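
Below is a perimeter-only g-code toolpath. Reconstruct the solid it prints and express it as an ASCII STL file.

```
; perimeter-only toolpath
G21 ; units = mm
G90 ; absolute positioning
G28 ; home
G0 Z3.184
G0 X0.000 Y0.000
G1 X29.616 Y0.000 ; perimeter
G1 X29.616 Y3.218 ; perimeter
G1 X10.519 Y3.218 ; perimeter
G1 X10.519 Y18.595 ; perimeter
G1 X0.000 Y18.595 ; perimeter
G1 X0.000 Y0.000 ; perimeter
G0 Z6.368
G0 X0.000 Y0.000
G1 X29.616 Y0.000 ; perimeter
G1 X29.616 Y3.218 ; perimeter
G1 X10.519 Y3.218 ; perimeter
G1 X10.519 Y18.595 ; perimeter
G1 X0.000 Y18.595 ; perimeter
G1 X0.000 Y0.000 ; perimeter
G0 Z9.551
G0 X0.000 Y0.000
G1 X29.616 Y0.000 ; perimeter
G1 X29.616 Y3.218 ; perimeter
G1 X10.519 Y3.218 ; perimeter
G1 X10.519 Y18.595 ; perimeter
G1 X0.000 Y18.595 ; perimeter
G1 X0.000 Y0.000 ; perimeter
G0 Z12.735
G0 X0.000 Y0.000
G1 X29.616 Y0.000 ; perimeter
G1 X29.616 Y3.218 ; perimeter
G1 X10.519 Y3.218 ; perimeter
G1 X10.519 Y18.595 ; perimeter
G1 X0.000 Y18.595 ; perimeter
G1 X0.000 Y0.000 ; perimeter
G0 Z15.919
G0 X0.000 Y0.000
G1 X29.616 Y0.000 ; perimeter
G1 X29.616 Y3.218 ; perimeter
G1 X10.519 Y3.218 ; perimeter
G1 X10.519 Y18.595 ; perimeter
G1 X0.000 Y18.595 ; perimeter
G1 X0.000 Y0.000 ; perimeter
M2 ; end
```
solid part
  facet normal 0.0000 0.0000 -1.0000
    outer loop
      vertex 29.616 3.218 0.000
      vertex 29.616 0.000 0.000
      vertex 0.000 0.000 0.000
    endloop
  endfacet
  facet normal 0.0000 0.0000 -1.0000
    outer loop
      vertex 10.519 3.218 0.000
      vertex 29.616 3.218 0.000
      vertex 0.000 0.000 0.000
    endloop
  endfacet
  facet normal 0.0000 0.0000 -1.0000
    outer loop
      vertex 10.519 18.595 0.000
      vertex 10.519 3.218 0.000
      vertex 0.000 0.000 0.000
    endloop
  endfacet
  facet normal 0.0000 0.0000 -1.0000
    outer loop
      vertex 0.000 18.595 0.000
      vertex 10.519 18.595 0.000
      vertex 0.000 0.000 0.000
    endloop
  endfacet
  facet normal 0.0000 0.0000 1.0000
    outer loop
      vertex 0.000 0.000 15.919
      vertex 29.616 0.000 15.919
      vertex 29.616 3.218 15.919
    endloop
  endfacet
  facet normal 0.0000 0.0000 1.0000
    outer loop
      vertex 0.000 0.000 15.919
      vertex 29.616 3.218 15.919
      vertex 10.519 3.218 15.919
    endloop
  endfacet
  facet normal 0.0000 0.0000 1.0000
    outer loop
      vertex 0.000 0.000 15.919
      vertex 10.519 3.218 15.919
      vertex 10.519 18.595 15.919
    endloop
  endfacet
  facet normal 0.0000 0.0000 1.0000
    outer loop
      vertex 0.000 0.000 15.919
      vertex 10.519 18.595 15.919
      vertex 0.000 18.595 15.919
    endloop
  endfacet
  facet normal 0.0000 -1.0000 0.0000
    outer loop
      vertex 0.000 0.000 0.000
      vertex 29.616 0.000 0.000
      vertex 29.616 0.000 15.919
    endloop
  endfacet
  facet normal 0.0000 -1.0000 0.0000
    outer loop
      vertex 0.000 0.000 0.000
      vertex 29.616 0.000 15.919
      vertex 0.000 0.000 15.919
    endloop
  endfacet
  facet normal 1.0000 0.0000 0.0000
    outer loop
      vertex 29.616 0.000 0.000
      vertex 29.616 3.218 0.000
      vertex 29.616 3.218 15.919
    endloop
  endfacet
  facet normal 1.0000 0.0000 0.0000
    outer loop
      vertex 29.616 0.000 0.000
      vertex 29.616 3.218 15.919
      vertex 29.616 0.000 15.919
    endloop
  endfacet
  facet normal 0.0000 1.0000 0.0000
    outer loop
      vertex 29.616 3.218 0.000
      vertex 10.519 3.218 0.000
      vertex 10.519 3.218 15.919
    endloop
  endfacet
  facet normal 0.0000 1.0000 0.0000
    outer loop
      vertex 29.616 3.218 0.000
      vertex 10.519 3.218 15.919
      vertex 29.616 3.218 15.919
    endloop
  endfacet
  facet normal 1.0000 0.0000 0.0000
    outer loop
      vertex 10.519 3.218 0.000
      vertex 10.519 18.595 0.000
      vertex 10.519 18.595 15.919
    endloop
  endfacet
  facet normal 1.0000 0.0000 0.0000
    outer loop
      vertex 10.519 3.218 0.000
      vertex 10.519 18.595 15.919
      vertex 10.519 3.218 15.919
    endloop
  endfacet
  facet normal 0.0000 1.0000 0.0000
    outer loop
      vertex 10.519 18.595 0.000
      vertex 0.000 18.595 0.000
      vertex 0.000 18.595 15.919
    endloop
  endfacet
  facet normal 0.0000 1.0000 0.0000
    outer loop
      vertex 10.519 18.595 0.000
      vertex 0.000 18.595 15.919
      vertex 10.519 18.595 15.919
    endloop
  endfacet
  facet normal -1.0000 0.0000 0.0000
    outer loop
      vertex 0.000 18.595 0.000
      vertex 0.000 0.000 0.000
      vertex 0.000 0.000 15.919
    endloop
  endfacet
  facet normal -1.0000 0.0000 0.0000
    outer loop
      vertex 0.000 18.595 0.000
      vertex 0.000 0.000 15.919
      vertex 0.000 18.595 15.919
    endloop
  endfacet
endsolid part

The G0 Z moves step by Δz≈3.184 mm. Every layer's G1 loop is the same polygon, so the solid is a straight extrusion of it from z=0 to z≈15.9. Closing with flat bottom and top caps and triangulating gives 20 facets — an L-shaped prism: outer 29.6 × 18.6 mm, arm thicknesses ≈ 3.22 mm (horizontal) and 10.5 mm (vertical), extruded 15.9 mm in z.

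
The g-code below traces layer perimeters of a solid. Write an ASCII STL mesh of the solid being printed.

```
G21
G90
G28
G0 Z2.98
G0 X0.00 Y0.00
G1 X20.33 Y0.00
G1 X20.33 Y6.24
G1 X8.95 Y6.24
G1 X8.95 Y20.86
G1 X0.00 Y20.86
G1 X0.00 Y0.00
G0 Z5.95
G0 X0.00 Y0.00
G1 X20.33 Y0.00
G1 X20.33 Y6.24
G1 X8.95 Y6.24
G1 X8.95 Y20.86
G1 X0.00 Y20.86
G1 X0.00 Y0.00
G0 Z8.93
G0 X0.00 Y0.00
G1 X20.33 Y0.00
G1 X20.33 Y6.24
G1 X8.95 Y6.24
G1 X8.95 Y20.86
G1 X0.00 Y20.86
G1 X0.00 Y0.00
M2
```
solid part
  facet normal 0.0000 0.0000 -1.0000
    outer loop
      vertex 20.33 6.24 0.00
      vertex 20.33 0.00 0.00
      vertex 0.00 0.00 0.00
    endloop
  endfacet
  facet normal 0.0000 0.0000 -1.0000
    outer loop
      vertex 8.95 6.24 0.00
      vertex 20.33 6.24 0.00
      vertex 0.00 0.00 0.00
    endloop
  endfacet
  facet normal 0.0000 0.0000 -1.0000
    outer loop
      vertex 8.95 20.86 0.00
      vertex 8.95 6.24 0.00
      vertex 0.00 0.00 0.00
    endloop
  endfacet
  facet normal 0.0000 0.0000 -1.0000
    outer loop
      vertex 0.00 20.86 0.00
      vertex 8.95 20.86 0.00
      vertex 0.00 0.00 0.00
    endloop
  endfacet
  facet normal 0.0000 0.0000 1.0000
    outer loop
      vertex 0.00 0.00 8.93
      vertex 20.33 0.00 8.93
      vertex 20.33 6.24 8.93
    endloop
  endfacet
  facet normal 0.0000 0.0000 1.0000
    outer loop
      vertex 0.00 0.00 8.93
      vertex 20.33 6.24 8.93
      vertex 8.95 6.24 8.93
    endloop
  endfacet
  facet normal 0.0000 0.0000 1.0000
    outer loop
      vertex 0.00 0.00 8.93
      vertex 8.95 6.24 8.93
      vertex 8.95 20.86 8.93
    endloop
  endfacet
  facet normal 0.0000 0.0000 1.0000
    outer loop
      vertex 0.00 0.00 8.93
      vertex 8.95 20.86 8.93
      vertex 0.00 20.86 8.93
    endloop
  endfacet
  facet normal 0.0000 -1.0000 0.0000
    outer loop
      vertex 0.00 0.00 0.00
      vertex 20.33 0.00 0.00
      vertex 20.33 0.00 8.93
    endloop
  endfacet
  facet normal 0.0000 -1.0000 0.0000
    outer loop
      vertex 0.00 0.00 0.00
      vertex 20.33 0.00 8.93
      vertex 0.00 0.00 8.93
    endloop
  endfacet
  facet normal 1.0000 0.0000 0.0000
    outer loop
      vertex 20.33 0.00 0.00
      vertex 20.33 6.24 0.00
      vertex 20.33 6.24 8.93
    endloop
  endfacet
  facet normal 1.0000 0.0000 0.0000
    outer loop
      vertex 20.33 0.00 0.00
      vertex 20.33 6.24 8.93
      vertex 20.33 0.00 8.93
    endloop
  endfacet
  facet normal 0.0000 1.0000 0.0000
    outer loop
      vertex 20.33 6.24 0.00
      vertex 8.95 6.24 0.00
      vertex 8.95 6.24 8.93
    endloop
  endfacet
  facet normal 0.0000 1.0000 0.0000
    outer loop
      vertex 20.33 6.24 0.00
      vertex 8.95 6.24 8.93
      vertex 20.33 6.24 8.93
    endloop
  endfacet
  facet normal 1.0000 0.0000 0.0000
    outer loop
      vertex 8.95 6.24 0.00
      vertex 8.95 20.86 0.00
      vertex 8.95 20.86 8.93
    endloop
  endfacet
  facet normal 1.0000 0.0000 0.0000
    outer loop
      vertex 8.95 6.24 0.00
      vertex 8.95 20.86 8.93
      vertex 8.95 6.24 8.93
    endloop
  endfacet
  facet normal 0.0000 1.0000 0.0000
    outer loop
      vertex 8.95 20.86 0.00
      vertex 0.00 20.86 0.00
      vertex 0.00 20.86 8.93
    endloop
  endfacet
  facet normal 0.0000 1.0000 0.0000
    outer loop
      vertex 8.95 20.86 0.00
      vertex 0.00 20.86 8.93
      vertex 8.95 20.86 8.93
    endloop
  endfacet
  facet normal -1.0000 0.0000 0.0000
    outer loop
      vertex 0.00 20.86 0.00
      vertex 0.00 0.00 0.00
      vertex 0.00 0.00 8.93
    endloop
  endfacet
  facet normal -1.0000 0.0000 0.0000
    outer loop
      vertex 0.00 20.86 0.00
      vertex 0.00 0.00 8.93
      vertex 0.00 20.86 8.93
    endloop
  endfacet
endsolid part

The G0 Z moves step by Δz≈2.98 mm. Every layer's G1 loop is the same polygon, so the solid is a straight extrusion of it from z=0 to z≈8.93. Closing with flat bottom and top caps and triangulating gives 20 facets — an L-shaped prism: outer 20.3 × 20.9 mm, arm thicknesses ≈ 6.24 mm (horizontal) and 8.95 mm (vertical), extruded 8.93 mm in z.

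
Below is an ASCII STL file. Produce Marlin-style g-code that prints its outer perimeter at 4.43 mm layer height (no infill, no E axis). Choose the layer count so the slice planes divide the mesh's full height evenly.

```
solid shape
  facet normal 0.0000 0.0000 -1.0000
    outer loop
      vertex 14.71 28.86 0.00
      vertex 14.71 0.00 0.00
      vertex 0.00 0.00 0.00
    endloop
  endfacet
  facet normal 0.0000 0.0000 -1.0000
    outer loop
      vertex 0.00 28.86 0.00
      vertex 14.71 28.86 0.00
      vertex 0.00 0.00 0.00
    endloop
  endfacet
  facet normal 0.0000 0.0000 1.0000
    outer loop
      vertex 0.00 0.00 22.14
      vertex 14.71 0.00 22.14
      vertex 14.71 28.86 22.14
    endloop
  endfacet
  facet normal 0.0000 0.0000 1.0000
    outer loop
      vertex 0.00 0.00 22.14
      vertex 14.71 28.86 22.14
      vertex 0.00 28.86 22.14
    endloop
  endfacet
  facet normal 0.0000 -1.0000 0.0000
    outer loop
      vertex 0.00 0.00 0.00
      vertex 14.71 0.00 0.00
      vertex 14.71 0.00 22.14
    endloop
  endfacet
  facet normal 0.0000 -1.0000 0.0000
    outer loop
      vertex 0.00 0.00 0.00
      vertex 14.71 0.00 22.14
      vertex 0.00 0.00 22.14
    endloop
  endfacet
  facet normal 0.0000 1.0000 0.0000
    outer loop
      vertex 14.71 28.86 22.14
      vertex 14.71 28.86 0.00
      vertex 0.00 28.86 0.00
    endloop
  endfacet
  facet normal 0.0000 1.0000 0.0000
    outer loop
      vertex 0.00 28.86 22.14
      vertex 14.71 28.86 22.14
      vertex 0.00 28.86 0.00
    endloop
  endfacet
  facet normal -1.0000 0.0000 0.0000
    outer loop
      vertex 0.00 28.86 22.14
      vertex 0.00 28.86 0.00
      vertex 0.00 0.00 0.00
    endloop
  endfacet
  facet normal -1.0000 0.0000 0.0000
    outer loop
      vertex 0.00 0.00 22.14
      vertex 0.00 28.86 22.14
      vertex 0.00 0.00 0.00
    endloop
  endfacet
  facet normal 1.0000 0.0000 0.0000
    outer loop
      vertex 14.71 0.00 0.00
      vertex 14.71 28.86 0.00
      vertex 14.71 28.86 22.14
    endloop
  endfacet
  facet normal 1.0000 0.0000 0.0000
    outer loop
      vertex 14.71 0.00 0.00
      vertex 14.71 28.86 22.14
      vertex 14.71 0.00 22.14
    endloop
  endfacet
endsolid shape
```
; perimeter-only toolpath
G21 ; units = mm
G90 ; absolute positioning
G28 ; home
; layer 1
G0 Z4.43
G0 X0.00 Y0.00
G1 X14.71 Y0.00
G1 X14.71 Y28.86
G1 X0.00 Y28.86
G1 X0.00 Y0.00
; layer 2
G0 Z8.86
G0 X0.00 Y0.00
G1 X14.71 Y0.00
G1 X14.71 Y28.86
G1 X0.00 Y28.86
G1 X0.00 Y0.00
; layer 3
G0 Z13.28
G0 X0.00 Y0.00
G1 X14.71 Y0.00
G1 X14.71 Y28.86
G1 X0.00 Y28.86
G1 X0.00 Y0.00
; layer 4
G0 Z17.71
G0 X0.00 Y0.00
G1 X14.71 Y0.00
G1 X14.71 Y28.86
G1 X0.00 Y28.86
G1 X0.00 Y0.00
; layer 5
G0 Z22.14
G0 X0.00 Y0.00
G1 X14.71 Y0.00
G1 X14.71 Y28.86
G1 X0.00 Y28.86
G1 X0.00 Y0.00
M2 ; end

The solid is a rectangular box, roughly 14.7 × 28.9 mm footprint and 22.1 mm tall. Slicing at Δz = 4.43 mm — 5 equal slices spanning the solid's height, so layer i sits at z = i·h/5 — gives 5 non-empty perimeters. Each is a 4-segment closed polygon; G0 lifts to the layer z and rapids to the start vertex, then G1 traces the edges.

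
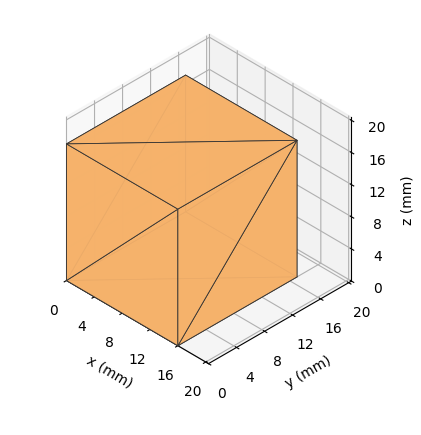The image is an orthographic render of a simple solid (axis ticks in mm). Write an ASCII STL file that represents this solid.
Reading the render: the shape is a rectangular box, roughly 16 × 17 mm footprint and 17 mm tall (dimensions read to the nearest mm from the axis ticks). For the STL, each face is triangulated and given an outward normal.

solid part
  facet normal 0.0000 0.0000 -1.0000
    outer loop
      vertex 16.000 17.000 0.000
      vertex 16.000 0.000 0.000
      vertex 0.000 0.000 0.000
    endloop
  endfacet
  facet normal 0.0000 0.0000 -1.0000
    outer loop
      vertex 0.000 17.000 0.000
      vertex 16.000 17.000 0.000
      vertex 0.000 0.000 0.000
    endloop
  endfacet
  facet normal 0.0000 0.0000 1.0000
    outer loop
      vertex 0.000 0.000 17.000
      vertex 16.000 0.000 17.000
      vertex 16.000 17.000 17.000
    endloop
  endfacet
  facet normal 0.0000 0.0000 1.0000
    outer loop
      vertex 0.000 0.000 17.000
      vertex 16.000 17.000 17.000
      vertex 0.000 17.000 17.000
    endloop
  endfacet
  facet normal 0.0000 -1.0000 0.0000
    outer loop
      vertex 0.000 0.000 0.000
      vertex 16.000 0.000 0.000
      vertex 16.000 0.000 17.000
    endloop
  endfacet
  facet normal 0.0000 -1.0000 0.0000
    outer loop
      vertex 0.000 0.000 0.000
      vertex 16.000 0.000 17.000
      vertex 0.000 0.000 17.000
    endloop
  endfacet
  facet normal 0.0000 1.0000 0.0000
    outer loop
      vertex 16.000 17.000 17.000
      vertex 16.000 17.000 0.000
      vertex 0.000 17.000 0.000
    endloop
  endfacet
  facet normal 0.0000 1.0000 0.0000
    outer loop
      vertex 0.000 17.000 17.000
      vertex 16.000 17.000 17.000
      vertex 0.000 17.000 0.000
    endloop
  endfacet
  facet normal -1.0000 0.0000 0.0000
    outer loop
      vertex 0.000 17.000 17.000
      vertex 0.000 17.000 0.000
      vertex 0.000 0.000 0.000
    endloop
  endfacet
  facet normal -1.0000 0.0000 0.0000
    outer loop
      vertex 0.000 0.000 17.000
      vertex 0.000 17.000 17.000
      vertex 0.000 0.000 0.000
    endloop
  endfacet
  facet normal 1.0000 0.0000 0.0000
    outer loop
      vertex 16.000 0.000 0.000
      vertex 16.000 17.000 0.000
      vertex 16.000 17.000 17.000
    endloop
  endfacet
  facet normal 1.0000 0.0000 0.0000
    outer loop
      vertex 16.000 0.000 0.000
      vertex 16.000 17.000 17.000
      vertex 16.000 0.000 17.000
    endloop
  endfacet
endsolid part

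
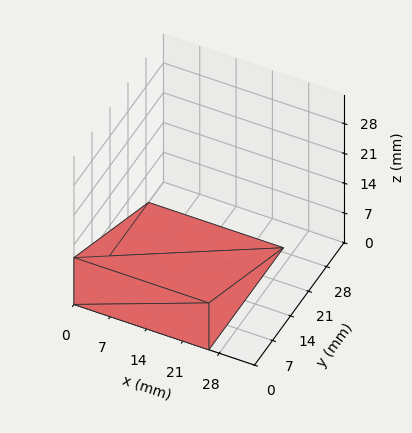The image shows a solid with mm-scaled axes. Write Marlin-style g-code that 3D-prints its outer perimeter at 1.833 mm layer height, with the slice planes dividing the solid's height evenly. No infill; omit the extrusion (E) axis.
Reading the render: the shape is a wedge (ramp): 26 × 29 mm base, rising to 11 mm along the y=0 edge and sloping linearly to z=0 at y=29 (dimensions read to the nearest mm from the axis ticks). For the g-code, the solid's height is divided into equal slices at the stated Δz and each level perimeter traced with G1 moves after a G0 lift.

; perimeter-only toolpath
G21 ; units = mm
G90 ; absolute positioning
G28 ; home
; layer 1
G0 Z1.833
G0 X0.000 Y0.000
G1 X26.000 Y0.000
G1 X26.000 Y24.167
G1 X0.000 Y24.167
G1 X0.000 Y0.000
; layer 2
G0 Z3.667
G0 X0.000 Y0.000
G1 X26.000 Y0.000
G1 X26.000 Y19.333
G1 X0.000 Y19.333
G1 X0.000 Y0.000
; layer 3
G0 Z5.500
G0 X0.000 Y0.000
G1 X26.000 Y0.000
G1 X26.000 Y14.500
G1 X0.000 Y14.500
G1 X0.000 Y0.000
; layer 4
G0 Z7.333
G0 X0.000 Y0.000
G1 X26.000 Y0.000
G1 X26.000 Y9.667
G1 X0.000 Y9.667
G1 X0.000 Y0.000
; layer 5
G0 Z9.167
G0 X0.000 Y0.000
G1 X26.000 Y0.000
G1 X26.000 Y4.833
G1 X0.000 Y4.833
G1 X0.000 Y0.000
M2 ; end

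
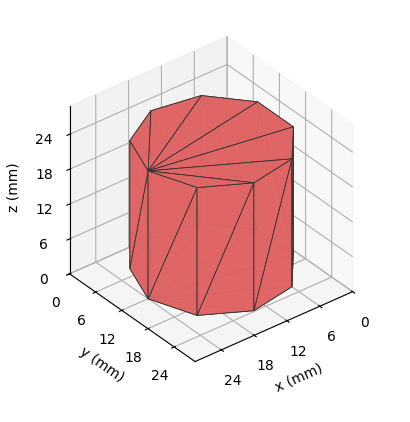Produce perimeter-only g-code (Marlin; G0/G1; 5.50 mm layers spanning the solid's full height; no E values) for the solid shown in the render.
Reading the render: the shape is a regular 9-sided prism (a cylinder approximated with 9 flat sides), circumscribed radius ≈ 12 mm, height ≈ 22 mm (dimensions read to the nearest mm from the axis ticks). For the g-code, the solid's height is divided into equal slices at the stated Δz and each level perimeter traced with G1 moves after a G0 lift.

; perimeter-only toolpath
G21 ; units = mm
G90 ; absolute positioning
G28 ; home
; layer 1
G0 Z5.50
G0 X24.00 Y12.00
G1 X21.19 Y19.71
G1 X14.08 Y23.82
G1 X6.00 Y22.39
G1 X0.72 Y16.10
G1 X0.72 Y7.90
G1 X6.00 Y1.61
G1 X14.08 Y0.18
G1 X21.19 Y4.29
G1 X24.00 Y12.00
; layer 2
G0 Z11.00
G0 X24.00 Y12.00
G1 X21.19 Y19.71
G1 X14.08 Y23.82
G1 X6.00 Y22.39
G1 X0.72 Y16.10
G1 X0.72 Y7.90
G1 X6.00 Y1.61
G1 X14.08 Y0.18
G1 X21.19 Y4.29
G1 X24.00 Y12.00
; layer 3
G0 Z16.50
G0 X24.00 Y12.00
G1 X21.19 Y19.71
G1 X14.08 Y23.82
G1 X6.00 Y22.39
G1 X0.72 Y16.10
G1 X0.72 Y7.90
G1 X6.00 Y1.61
G1 X14.08 Y0.18
G1 X21.19 Y4.29
G1 X24.00 Y12.00
; layer 4
G0 Z22.00
G0 X24.00 Y12.00
G1 X21.19 Y19.71
G1 X14.08 Y23.82
G1 X6.00 Y22.39
G1 X0.72 Y16.10
G1 X0.72 Y7.90
G1 X6.00 Y1.61
G1 X14.08 Y0.18
G1 X21.19 Y4.29
G1 X24.00 Y12.00
M2 ; end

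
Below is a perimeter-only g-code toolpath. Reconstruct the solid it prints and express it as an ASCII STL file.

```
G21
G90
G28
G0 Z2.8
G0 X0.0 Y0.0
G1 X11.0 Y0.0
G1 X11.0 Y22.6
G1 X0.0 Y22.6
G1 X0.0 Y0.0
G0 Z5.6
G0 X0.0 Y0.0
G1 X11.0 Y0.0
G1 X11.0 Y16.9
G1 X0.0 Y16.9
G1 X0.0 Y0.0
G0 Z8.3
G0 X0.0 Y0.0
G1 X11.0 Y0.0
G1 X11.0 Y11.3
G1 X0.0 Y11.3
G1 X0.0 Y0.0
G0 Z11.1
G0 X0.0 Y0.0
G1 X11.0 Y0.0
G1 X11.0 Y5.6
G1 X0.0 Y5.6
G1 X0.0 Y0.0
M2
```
solid part
  facet normal 0.0000 0.0000 -1.0000
    outer loop
      vertex 11.0 28.2 0.0
      vertex 11.0 0.0 0.0
      vertex 0.0 0.0 0.0
    endloop
  endfacet
  facet normal 0.0000 0.0000 -1.0000
    outer loop
      vertex 0.0 28.2 0.0
      vertex 11.0 28.2 0.0
      vertex 0.0 0.0 0.0
    endloop
  endfacet
  facet normal 0.0000 -1.0000 0.0000
    outer loop
      vertex 0.0 0.0 0.0
      vertex 11.0 0.0 0.0
      vertex 11.0 0.0 13.9
    endloop
  endfacet
  facet normal 0.0000 -1.0000 0.0000
    outer loop
      vertex 0.0 0.0 0.0
      vertex 11.0 0.0 13.9
      vertex 0.0 0.0 13.9
    endloop
  endfacet
  facet normal 0.0000 0.4421 0.8970
    outer loop
      vertex 0.0 0.0 13.9
      vertex 11.0 0.0 13.9
      vertex 11.0 28.2 0.0
    endloop
  endfacet
  facet normal 0.0000 0.4421 0.8970
    outer loop
      vertex 0.0 0.0 13.9
      vertex 11.0 28.2 0.0
      vertex 0.0 28.2 0.0
    endloop
  endfacet
  facet normal -1.0000 0.0000 0.0000
    outer loop
      vertex 0.0 0.0 13.9
      vertex 0.0 28.2 0.0
      vertex 0.0 0.0 0.0
    endloop
  endfacet
  facet normal 1.0000 0.0000 0.0000
    outer loop
      vertex 11.0 0.0 0.0
      vertex 11.0 28.2 0.0
      vertex 11.0 0.0 13.9
    endloop
  endfacet
endsolid part

The G0 Z moves step by Δz≈2.8 mm. The G1 loops shrink linearly with z, so the solid tapers from its base footprint up to z≈13.9. Closing with a flat bottom cap and the tapered top and triangulating gives 8 facets — a wedge (ramp): 11 × 28.2 mm base, rising to 13.9 mm along the y=0 edge and sloping linearly to z=0 at y=28.2.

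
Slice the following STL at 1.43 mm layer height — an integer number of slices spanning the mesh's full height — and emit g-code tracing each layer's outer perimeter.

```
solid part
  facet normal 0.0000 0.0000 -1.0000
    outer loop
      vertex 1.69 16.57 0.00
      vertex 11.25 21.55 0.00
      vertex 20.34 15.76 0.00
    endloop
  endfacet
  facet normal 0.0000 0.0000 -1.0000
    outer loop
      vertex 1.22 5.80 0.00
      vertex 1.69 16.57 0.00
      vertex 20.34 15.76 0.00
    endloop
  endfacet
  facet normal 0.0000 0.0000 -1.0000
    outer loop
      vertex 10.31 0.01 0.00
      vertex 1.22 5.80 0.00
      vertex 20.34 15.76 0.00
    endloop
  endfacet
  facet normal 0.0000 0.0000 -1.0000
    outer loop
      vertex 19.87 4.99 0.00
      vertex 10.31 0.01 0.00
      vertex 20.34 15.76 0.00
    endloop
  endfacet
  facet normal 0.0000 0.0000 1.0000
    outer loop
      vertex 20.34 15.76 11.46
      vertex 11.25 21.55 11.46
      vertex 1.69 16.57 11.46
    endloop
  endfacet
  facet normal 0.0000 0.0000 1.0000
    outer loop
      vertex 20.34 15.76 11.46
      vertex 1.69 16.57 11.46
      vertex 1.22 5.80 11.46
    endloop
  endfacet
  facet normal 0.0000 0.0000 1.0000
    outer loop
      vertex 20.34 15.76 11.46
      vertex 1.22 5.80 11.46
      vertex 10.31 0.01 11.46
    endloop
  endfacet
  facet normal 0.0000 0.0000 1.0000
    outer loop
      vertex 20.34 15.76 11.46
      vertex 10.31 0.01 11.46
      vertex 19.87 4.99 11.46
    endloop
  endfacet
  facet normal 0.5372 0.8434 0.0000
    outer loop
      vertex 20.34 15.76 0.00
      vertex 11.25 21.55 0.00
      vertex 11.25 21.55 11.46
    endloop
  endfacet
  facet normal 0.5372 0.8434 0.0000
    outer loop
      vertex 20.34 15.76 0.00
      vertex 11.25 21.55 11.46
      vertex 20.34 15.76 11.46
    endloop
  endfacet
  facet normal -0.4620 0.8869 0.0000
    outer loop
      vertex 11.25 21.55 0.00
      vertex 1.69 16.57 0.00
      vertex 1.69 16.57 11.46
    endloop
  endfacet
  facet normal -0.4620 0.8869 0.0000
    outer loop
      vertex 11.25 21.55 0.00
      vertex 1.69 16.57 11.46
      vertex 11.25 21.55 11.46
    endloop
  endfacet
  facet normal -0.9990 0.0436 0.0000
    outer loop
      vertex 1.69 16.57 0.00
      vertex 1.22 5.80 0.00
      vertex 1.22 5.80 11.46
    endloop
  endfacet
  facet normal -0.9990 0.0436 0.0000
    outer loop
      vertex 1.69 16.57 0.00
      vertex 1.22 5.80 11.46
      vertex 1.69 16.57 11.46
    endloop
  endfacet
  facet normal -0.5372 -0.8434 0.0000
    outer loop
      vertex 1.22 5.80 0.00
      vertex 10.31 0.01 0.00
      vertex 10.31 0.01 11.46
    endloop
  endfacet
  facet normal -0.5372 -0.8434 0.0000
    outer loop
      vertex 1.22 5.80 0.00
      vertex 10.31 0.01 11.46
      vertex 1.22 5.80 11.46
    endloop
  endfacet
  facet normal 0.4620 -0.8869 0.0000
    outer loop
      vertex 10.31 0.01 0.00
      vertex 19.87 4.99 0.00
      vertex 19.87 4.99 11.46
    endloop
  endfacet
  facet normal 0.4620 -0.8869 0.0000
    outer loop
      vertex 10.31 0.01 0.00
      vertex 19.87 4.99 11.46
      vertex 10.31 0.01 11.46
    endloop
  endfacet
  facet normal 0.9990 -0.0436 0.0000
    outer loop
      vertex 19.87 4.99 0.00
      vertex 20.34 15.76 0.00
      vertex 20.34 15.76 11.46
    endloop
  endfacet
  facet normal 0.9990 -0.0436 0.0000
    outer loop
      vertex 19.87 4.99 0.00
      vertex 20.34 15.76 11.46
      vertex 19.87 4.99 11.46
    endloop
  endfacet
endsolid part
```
; perimeter-only toolpath
G21 ; units = mm
G90 ; absolute positioning
G28 ; home
; layer 1
G0 Z1.43
G0 X20.34 Y15.76
G1 X11.25 Y21.55
G1 X1.69 Y16.57
G1 X1.22 Y5.80
G1 X10.31 Y0.01
G1 X19.87 Y4.99
G1 X20.34 Y15.76
; layer 2
G0 Z2.87
G0 X20.34 Y15.76
G1 X11.25 Y21.55
G1 X1.69 Y16.57
G1 X1.22 Y5.80
G1 X10.31 Y0.01
G1 X19.87 Y4.99
G1 X20.34 Y15.76
; layer 3
G0 Z4.30
G0 X20.34 Y15.76
G1 X11.25 Y21.55
G1 X1.69 Y16.57
G1 X1.22 Y5.80
G1 X10.31 Y0.01
G1 X19.87 Y4.99
G1 X20.34 Y15.76
; layer 4
G0 Z5.73
G0 X20.34 Y15.76
G1 X11.25 Y21.55
G1 X1.69 Y16.57
G1 X1.22 Y5.80
G1 X10.31 Y0.01
G1 X19.87 Y4.99
G1 X20.34 Y15.76
; layer 5
G0 Z7.16
G0 X20.34 Y15.76
G1 X11.25 Y21.55
G1 X1.69 Y16.57
G1 X1.22 Y5.80
G1 X10.31 Y0.01
G1 X19.87 Y4.99
G1 X20.34 Y15.76
; layer 6
G0 Z8.60
G0 X20.34 Y15.76
G1 X11.25 Y21.55
G1 X1.69 Y16.57
G1 X1.22 Y5.80
G1 X10.31 Y0.01
G1 X19.87 Y4.99
G1 X20.34 Y15.76
; layer 7
G0 Z10.03
G0 X20.34 Y15.76
G1 X11.25 Y21.55
G1 X1.69 Y16.57
G1 X1.22 Y5.80
G1 X10.31 Y0.01
G1 X19.87 Y4.99
G1 X20.34 Y15.76
; layer 8
G0 Z11.46
G0 X20.34 Y15.76
G1 X11.25 Y21.55
G1 X1.69 Y16.57
G1 X1.22 Y5.80
G1 X10.31 Y0.01
G1 X19.87 Y4.99
G1 X20.34 Y15.76
M2 ; end

The solid is a regular 6-sided prism (a cylinder approximated with 6 flat sides), circumscribed radius ≈ 10.8 mm, height ≈ 11.5 mm. Slicing at Δz = 1.43 mm — 8 equal slices spanning the solid's height, so layer i sits at z = i·h/8 — gives 8 non-empty perimeters. Each is a 6-segment closed polygon; G0 lifts to the layer z and rapids to the start vertex, then G1 traces the edges.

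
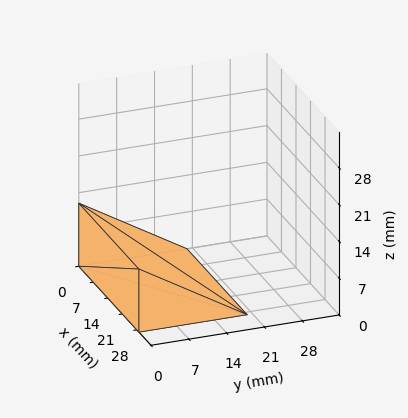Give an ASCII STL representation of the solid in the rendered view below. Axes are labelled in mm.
Reading the render: the shape is a wedge (ramp): 29 × 20 mm base, rising to 12 mm along the y=0 edge and sloping linearly to z=0 at y=20 (dimensions read to the nearest mm from the axis ticks). For the STL, each face is triangulated and given an outward normal.

solid part
  facet normal 0.0000 0.0000 -1.0000
    outer loop
      vertex 29.00 20.00 0.00
      vertex 29.00 0.00 0.00
      vertex 0.00 0.00 0.00
    endloop
  endfacet
  facet normal 0.0000 0.0000 -1.0000
    outer loop
      vertex 0.00 20.00 0.00
      vertex 29.00 20.00 0.00
      vertex 0.00 0.00 0.00
    endloop
  endfacet
  facet normal 0.0000 -1.0000 0.0000
    outer loop
      vertex 0.00 0.00 0.00
      vertex 29.00 0.00 0.00
      vertex 29.00 0.00 12.00
    endloop
  endfacet
  facet normal 0.0000 -1.0000 0.0000
    outer loop
      vertex 0.00 0.00 0.00
      vertex 29.00 0.00 12.00
      vertex 0.00 0.00 12.00
    endloop
  endfacet
  facet normal 0.0000 0.5145 0.8575
    outer loop
      vertex 0.00 0.00 12.00
      vertex 29.00 0.00 12.00
      vertex 29.00 20.00 0.00
    endloop
  endfacet
  facet normal 0.0000 0.5145 0.8575
    outer loop
      vertex 0.00 0.00 12.00
      vertex 29.00 20.00 0.00
      vertex 0.00 20.00 0.00
    endloop
  endfacet
  facet normal -1.0000 0.0000 0.0000
    outer loop
      vertex 0.00 0.00 12.00
      vertex 0.00 20.00 0.00
      vertex 0.00 0.00 0.00
    endloop
  endfacet
  facet normal 1.0000 0.0000 0.0000
    outer loop
      vertex 29.00 0.00 0.00
      vertex 29.00 20.00 0.00
      vertex 29.00 0.00 12.00
    endloop
  endfacet
endsolid part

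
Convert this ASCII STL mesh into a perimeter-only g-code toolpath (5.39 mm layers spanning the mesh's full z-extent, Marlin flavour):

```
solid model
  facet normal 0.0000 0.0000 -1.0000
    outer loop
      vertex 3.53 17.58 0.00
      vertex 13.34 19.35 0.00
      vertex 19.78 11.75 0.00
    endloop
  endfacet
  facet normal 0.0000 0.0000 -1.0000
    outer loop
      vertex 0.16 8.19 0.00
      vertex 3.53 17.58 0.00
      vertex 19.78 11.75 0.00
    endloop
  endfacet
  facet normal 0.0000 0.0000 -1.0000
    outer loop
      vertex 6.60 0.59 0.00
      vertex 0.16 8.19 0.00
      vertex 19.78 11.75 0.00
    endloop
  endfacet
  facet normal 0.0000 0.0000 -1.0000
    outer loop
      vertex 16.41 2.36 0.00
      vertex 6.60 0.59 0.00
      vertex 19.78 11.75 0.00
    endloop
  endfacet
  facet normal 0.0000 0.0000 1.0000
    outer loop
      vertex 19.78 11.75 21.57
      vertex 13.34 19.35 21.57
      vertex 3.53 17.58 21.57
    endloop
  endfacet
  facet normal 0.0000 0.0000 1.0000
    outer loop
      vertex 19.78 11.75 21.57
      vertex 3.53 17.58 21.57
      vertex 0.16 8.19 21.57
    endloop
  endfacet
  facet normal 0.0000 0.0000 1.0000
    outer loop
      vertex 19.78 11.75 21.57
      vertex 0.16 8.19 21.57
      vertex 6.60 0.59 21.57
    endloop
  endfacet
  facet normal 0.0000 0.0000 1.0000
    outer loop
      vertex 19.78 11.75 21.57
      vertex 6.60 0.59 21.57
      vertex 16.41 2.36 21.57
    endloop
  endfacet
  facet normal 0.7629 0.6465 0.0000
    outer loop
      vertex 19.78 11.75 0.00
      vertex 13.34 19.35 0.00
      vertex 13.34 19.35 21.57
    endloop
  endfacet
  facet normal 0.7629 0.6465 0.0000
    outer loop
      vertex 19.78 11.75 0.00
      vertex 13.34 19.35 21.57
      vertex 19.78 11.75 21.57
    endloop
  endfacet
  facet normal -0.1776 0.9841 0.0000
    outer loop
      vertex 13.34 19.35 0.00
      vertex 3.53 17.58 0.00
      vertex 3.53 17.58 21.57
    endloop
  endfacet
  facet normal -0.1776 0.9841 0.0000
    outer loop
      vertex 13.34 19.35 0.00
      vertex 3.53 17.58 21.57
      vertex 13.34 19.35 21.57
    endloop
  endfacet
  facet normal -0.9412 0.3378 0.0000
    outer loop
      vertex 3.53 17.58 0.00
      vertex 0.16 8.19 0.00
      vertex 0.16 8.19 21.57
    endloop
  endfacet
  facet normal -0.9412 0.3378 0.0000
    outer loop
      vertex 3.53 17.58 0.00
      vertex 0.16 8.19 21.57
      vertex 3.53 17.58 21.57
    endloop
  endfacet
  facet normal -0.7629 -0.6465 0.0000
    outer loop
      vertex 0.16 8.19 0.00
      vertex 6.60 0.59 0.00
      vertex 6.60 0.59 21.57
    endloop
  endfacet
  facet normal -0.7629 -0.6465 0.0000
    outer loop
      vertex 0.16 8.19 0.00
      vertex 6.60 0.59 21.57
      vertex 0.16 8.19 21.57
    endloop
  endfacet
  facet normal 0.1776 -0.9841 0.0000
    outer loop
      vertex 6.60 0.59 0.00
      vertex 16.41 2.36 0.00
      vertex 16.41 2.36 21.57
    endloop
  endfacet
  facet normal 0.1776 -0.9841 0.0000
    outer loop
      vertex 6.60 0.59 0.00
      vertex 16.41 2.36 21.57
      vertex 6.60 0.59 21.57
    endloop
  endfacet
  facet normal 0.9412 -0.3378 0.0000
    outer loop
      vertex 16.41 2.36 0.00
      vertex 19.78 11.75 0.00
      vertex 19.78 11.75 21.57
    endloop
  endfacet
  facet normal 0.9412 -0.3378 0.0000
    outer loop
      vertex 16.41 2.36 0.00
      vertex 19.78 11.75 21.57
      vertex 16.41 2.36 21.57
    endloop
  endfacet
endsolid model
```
; perimeter-only toolpath
G21 ; units = mm
G90 ; absolute positioning
G28 ; home
; layer 1
G0 Z5.39
G0 X19.78 Y11.75
G1 X13.34 Y19.35
G1 X3.53 Y17.58
G1 X0.16 Y8.19
G1 X6.60 Y0.59
G1 X16.41 Y2.36
G1 X19.78 Y11.75
; layer 2
G0 Z10.79
G0 X19.78 Y11.75
G1 X13.34 Y19.35
G1 X3.53 Y17.58
G1 X0.16 Y8.19
G1 X6.60 Y0.59
G1 X16.41 Y2.36
G1 X19.78 Y11.75
; layer 3
G0 Z16.18
G0 X19.78 Y11.75
G1 X13.34 Y19.35
G1 X3.53 Y17.58
G1 X0.16 Y8.19
G1 X6.60 Y0.59
G1 X16.41 Y2.36
G1 X19.78 Y11.75
; layer 4
G0 Z21.57
G0 X19.78 Y11.75
G1 X13.34 Y19.35
G1 X3.53 Y17.58
G1 X0.16 Y8.19
G1 X6.60 Y0.59
G1 X16.41 Y2.36
G1 X19.78 Y11.75
M2 ; end

The solid is a regular 6-sided prism (a cylinder approximated with 6 flat sides), circumscribed radius ≈ 9.97 mm, height ≈ 21.6 mm. Slicing at Δz = 5.39 mm — 4 equal slices spanning the solid's height, so layer i sits at z = i·h/4 — gives 4 non-empty perimeters. Each is a 6-segment closed polygon; G0 lifts to the layer z and rapids to the start vertex, then G1 traces the edges.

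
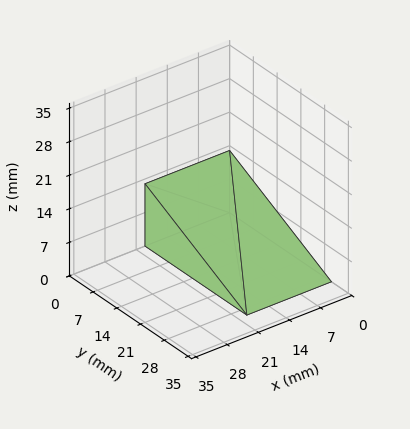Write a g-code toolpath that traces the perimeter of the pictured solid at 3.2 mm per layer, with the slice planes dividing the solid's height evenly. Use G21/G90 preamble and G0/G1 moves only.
Reading the render: the shape is a wedge (ramp): 19 × 30 mm base, rising to 13 mm along the y=0 edge and sloping linearly to z=0 at y=30 (dimensions read to the nearest mm from the axis ticks). For the g-code, the solid's height is divided into equal slices at the stated Δz and each level perimeter traced with G1 moves after a G0 lift.

; perimeter-only toolpath
G21 ; units = mm
G90 ; absolute positioning
G28 ; home
; layer 1
G0 Z3.2
G0 X0.0 Y0.0
G1 X19.0 Y0.0
G1 X19.0 Y22.5
G1 X0.0 Y22.5
G1 X0.0 Y0.0
; layer 2
G0 Z6.5
G0 X0.0 Y0.0
G1 X19.0 Y0.0
G1 X19.0 Y15.0
G1 X0.0 Y15.0
G1 X0.0 Y0.0
; layer 3
G0 Z9.8
G0 X0.0 Y0.0
G1 X19.0 Y0.0
G1 X19.0 Y7.5
G1 X0.0 Y7.5
G1 X0.0 Y0.0
M2 ; end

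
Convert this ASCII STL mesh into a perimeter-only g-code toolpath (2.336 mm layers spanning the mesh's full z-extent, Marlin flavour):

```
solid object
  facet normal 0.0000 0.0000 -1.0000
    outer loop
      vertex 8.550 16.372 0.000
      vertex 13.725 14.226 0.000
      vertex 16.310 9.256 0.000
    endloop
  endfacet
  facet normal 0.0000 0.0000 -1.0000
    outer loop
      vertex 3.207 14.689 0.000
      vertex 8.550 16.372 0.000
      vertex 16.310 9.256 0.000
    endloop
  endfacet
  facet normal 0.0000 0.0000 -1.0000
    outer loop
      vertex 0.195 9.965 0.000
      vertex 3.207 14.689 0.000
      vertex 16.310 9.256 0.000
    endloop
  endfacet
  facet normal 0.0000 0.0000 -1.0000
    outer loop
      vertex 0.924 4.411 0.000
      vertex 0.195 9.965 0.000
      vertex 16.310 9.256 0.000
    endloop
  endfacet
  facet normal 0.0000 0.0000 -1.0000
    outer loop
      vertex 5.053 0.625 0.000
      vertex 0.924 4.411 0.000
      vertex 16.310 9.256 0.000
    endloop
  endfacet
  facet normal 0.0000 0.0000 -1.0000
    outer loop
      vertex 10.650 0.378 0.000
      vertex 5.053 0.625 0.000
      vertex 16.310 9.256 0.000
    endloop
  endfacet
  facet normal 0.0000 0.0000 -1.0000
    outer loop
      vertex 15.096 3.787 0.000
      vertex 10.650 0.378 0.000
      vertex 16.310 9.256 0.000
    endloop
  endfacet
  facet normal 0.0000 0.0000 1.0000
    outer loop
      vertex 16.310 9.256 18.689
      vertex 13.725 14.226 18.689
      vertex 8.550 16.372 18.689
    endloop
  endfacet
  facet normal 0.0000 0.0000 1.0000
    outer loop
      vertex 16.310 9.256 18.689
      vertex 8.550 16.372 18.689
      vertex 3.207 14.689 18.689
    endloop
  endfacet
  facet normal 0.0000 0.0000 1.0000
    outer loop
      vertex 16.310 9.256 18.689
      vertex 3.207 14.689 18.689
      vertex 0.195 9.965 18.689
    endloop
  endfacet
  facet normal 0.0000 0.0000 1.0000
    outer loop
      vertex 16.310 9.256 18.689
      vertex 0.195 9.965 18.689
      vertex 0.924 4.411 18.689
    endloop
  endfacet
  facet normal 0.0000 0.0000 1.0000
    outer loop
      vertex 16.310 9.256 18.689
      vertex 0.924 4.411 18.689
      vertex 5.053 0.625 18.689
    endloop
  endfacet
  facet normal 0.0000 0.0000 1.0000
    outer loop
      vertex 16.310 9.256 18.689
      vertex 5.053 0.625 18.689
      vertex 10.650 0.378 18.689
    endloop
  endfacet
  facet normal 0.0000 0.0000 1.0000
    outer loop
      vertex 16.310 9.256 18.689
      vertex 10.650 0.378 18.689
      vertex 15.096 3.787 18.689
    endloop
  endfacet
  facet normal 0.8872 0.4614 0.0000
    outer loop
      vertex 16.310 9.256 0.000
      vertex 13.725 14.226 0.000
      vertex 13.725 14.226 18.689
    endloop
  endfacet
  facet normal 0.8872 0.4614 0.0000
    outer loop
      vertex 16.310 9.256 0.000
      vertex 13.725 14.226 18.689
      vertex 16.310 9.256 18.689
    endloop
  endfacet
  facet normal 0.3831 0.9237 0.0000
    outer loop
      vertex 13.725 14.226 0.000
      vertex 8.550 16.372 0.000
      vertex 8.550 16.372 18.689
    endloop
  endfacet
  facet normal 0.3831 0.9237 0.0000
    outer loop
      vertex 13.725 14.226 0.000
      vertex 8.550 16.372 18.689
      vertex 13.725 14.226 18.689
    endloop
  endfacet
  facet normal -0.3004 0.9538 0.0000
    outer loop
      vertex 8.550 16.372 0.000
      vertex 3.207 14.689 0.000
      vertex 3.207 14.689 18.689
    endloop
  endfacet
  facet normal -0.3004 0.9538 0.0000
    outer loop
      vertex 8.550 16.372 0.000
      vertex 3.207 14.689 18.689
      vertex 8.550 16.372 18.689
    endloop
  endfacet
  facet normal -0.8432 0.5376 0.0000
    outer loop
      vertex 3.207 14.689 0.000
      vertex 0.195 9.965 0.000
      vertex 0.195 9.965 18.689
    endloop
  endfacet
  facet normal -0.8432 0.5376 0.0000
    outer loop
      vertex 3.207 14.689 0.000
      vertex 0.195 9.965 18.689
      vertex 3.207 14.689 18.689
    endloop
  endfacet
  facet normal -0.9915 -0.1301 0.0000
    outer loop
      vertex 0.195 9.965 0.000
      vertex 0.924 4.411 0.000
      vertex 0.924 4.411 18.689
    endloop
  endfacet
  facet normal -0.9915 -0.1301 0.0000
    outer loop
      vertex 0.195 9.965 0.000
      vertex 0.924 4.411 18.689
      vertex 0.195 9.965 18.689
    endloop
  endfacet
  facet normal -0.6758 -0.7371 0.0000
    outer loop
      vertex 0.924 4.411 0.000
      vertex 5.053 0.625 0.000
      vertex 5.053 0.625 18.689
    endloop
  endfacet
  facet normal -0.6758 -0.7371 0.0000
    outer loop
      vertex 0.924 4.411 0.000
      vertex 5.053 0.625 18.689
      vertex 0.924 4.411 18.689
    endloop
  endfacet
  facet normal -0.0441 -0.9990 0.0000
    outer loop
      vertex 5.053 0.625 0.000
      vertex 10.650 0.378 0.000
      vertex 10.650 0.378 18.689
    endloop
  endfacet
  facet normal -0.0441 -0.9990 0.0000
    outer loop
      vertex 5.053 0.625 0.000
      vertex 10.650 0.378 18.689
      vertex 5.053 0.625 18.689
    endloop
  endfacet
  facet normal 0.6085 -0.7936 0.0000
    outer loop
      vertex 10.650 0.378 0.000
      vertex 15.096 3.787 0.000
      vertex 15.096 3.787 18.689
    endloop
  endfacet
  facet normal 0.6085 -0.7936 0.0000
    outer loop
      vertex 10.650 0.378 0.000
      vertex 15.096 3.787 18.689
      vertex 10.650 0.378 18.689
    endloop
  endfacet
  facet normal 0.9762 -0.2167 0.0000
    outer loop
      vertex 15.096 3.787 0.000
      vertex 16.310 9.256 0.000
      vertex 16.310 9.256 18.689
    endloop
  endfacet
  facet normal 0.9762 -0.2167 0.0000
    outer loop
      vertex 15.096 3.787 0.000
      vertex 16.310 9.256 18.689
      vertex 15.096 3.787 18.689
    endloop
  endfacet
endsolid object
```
; perimeter-only toolpath
G21 ; units = mm
G90 ; absolute positioning
G28 ; home
; layer 1
G0 Z2.336
G0 X16.310 Y9.256
G1 X13.725 Y14.226
G1 X8.550 Y16.372
G1 X3.207 Y14.689
G1 X0.195 Y9.965
G1 X0.924 Y4.411
G1 X5.053 Y0.625
G1 X10.650 Y0.378
G1 X15.096 Y3.787
G1 X16.310 Y9.256
; layer 2
G0 Z4.672
G0 X16.310 Y9.256
G1 X13.725 Y14.226
G1 X8.550 Y16.372
G1 X3.207 Y14.689
G1 X0.195 Y9.965
G1 X0.924 Y4.411
G1 X5.053 Y0.625
G1 X10.650 Y0.378
G1 X15.096 Y3.787
G1 X16.310 Y9.256
; layer 3
G0 Z7.008
G0 X16.310 Y9.256
G1 X13.725 Y14.226
G1 X8.550 Y16.372
G1 X3.207 Y14.689
G1 X0.195 Y9.965
G1 X0.924 Y4.411
G1 X5.053 Y0.625
G1 X10.650 Y0.378
G1 X15.096 Y3.787
G1 X16.310 Y9.256
; layer 4
G0 Z9.345
G0 X16.310 Y9.256
G1 X13.725 Y14.226
G1 X8.550 Y16.372
G1 X3.207 Y14.689
G1 X0.195 Y9.965
G1 X0.924 Y4.411
G1 X5.053 Y0.625
G1 X10.650 Y0.378
G1 X15.096 Y3.787
G1 X16.310 Y9.256
; layer 5
G0 Z11.681
G0 X16.310 Y9.256
G1 X13.725 Y14.226
G1 X8.550 Y16.372
G1 X3.207 Y14.689
G1 X0.195 Y9.965
G1 X0.924 Y4.411
G1 X5.053 Y0.625
G1 X10.650 Y0.378
G1 X15.096 Y3.787
G1 X16.310 Y9.256
; layer 6
G0 Z14.017
G0 X16.310 Y9.256
G1 X13.725 Y14.226
G1 X8.550 Y16.372
G1 X3.207 Y14.689
G1 X0.195 Y9.965
G1 X0.924 Y4.411
G1 X5.053 Y0.625
G1 X10.650 Y0.378
G1 X15.096 Y3.787
G1 X16.310 Y9.256
; layer 7
G0 Z16.353
G0 X16.310 Y9.256
G1 X13.725 Y14.226
G1 X8.550 Y16.372
G1 X3.207 Y14.689
G1 X0.195 Y9.965
G1 X0.924 Y4.411
G1 X5.053 Y0.625
G1 X10.650 Y0.378
G1 X15.096 Y3.787
G1 X16.310 Y9.256
; layer 8
G0 Z18.689
G0 X16.310 Y9.256
G1 X13.725 Y14.226
G1 X8.550 Y16.372
G1 X3.207 Y14.689
G1 X0.195 Y9.965
G1 X0.924 Y4.411
G1 X5.053 Y0.625
G1 X10.650 Y0.378
G1 X15.096 Y3.787
G1 X16.310 Y9.256
M2 ; end

The solid is a regular 9-sided prism (a cylinder approximated with 9 flat sides), circumscribed radius ≈ 8.19 mm, height ≈ 18.7 mm. Slicing at Δz = 2.336 mm — 8 equal slices spanning the solid's height, so layer i sits at z = i·h/8 — gives 8 non-empty perimeters. Each is a 9-segment closed polygon; G0 lifts to the layer z and rapids to the start vertex, then G1 traces the edges.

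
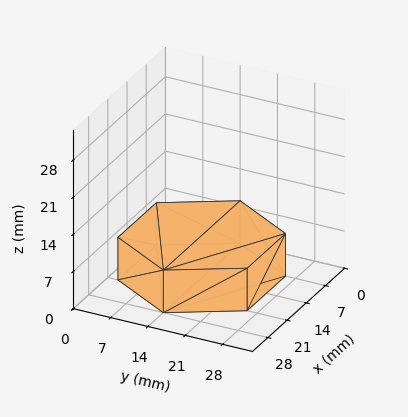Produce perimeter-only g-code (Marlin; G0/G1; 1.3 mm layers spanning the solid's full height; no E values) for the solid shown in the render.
Reading the render: the shape is a regular 6-sided prism (a cylinder approximated with 6 flat sides), circumscribed radius ≈ 14 mm, height ≈ 8 mm (dimensions read to the nearest mm from the axis ticks). For the g-code, the solid's height is divided into equal slices at the stated Δz and each level perimeter traced with G1 moves after a G0 lift.

; perimeter-only toolpath
G21 ; units = mm
G90 ; absolute positioning
G28 ; home
; layer 1
G0 Z1.3
G0 X28.0 Y14.0
G1 X21.0 Y26.1
G1 X7.0 Y26.1
G1 X0.0 Y14.0
G1 X7.0 Y1.9
G1 X21.0 Y1.9
G1 X28.0 Y14.0
; layer 2
G0 Z2.7
G0 X28.0 Y14.0
G1 X21.0 Y26.1
G1 X7.0 Y26.1
G1 X0.0 Y14.0
G1 X7.0 Y1.9
G1 X21.0 Y1.9
G1 X28.0 Y14.0
; layer 3
G0 Z4.0
G0 X28.0 Y14.0
G1 X21.0 Y26.1
G1 X7.0 Y26.1
G1 X0.0 Y14.0
G1 X7.0 Y1.9
G1 X21.0 Y1.9
G1 X28.0 Y14.0
; layer 4
G0 Z5.3
G0 X28.0 Y14.0
G1 X21.0 Y26.1
G1 X7.0 Y26.1
G1 X0.0 Y14.0
G1 X7.0 Y1.9
G1 X21.0 Y1.9
G1 X28.0 Y14.0
; layer 5
G0 Z6.7
G0 X28.0 Y14.0
G1 X21.0 Y26.1
G1 X7.0 Y26.1
G1 X0.0 Y14.0
G1 X7.0 Y1.9
G1 X21.0 Y1.9
G1 X28.0 Y14.0
; layer 6
G0 Z8.0
G0 X28.0 Y14.0
G1 X21.0 Y26.1
G1 X7.0 Y26.1
G1 X0.0 Y14.0
G1 X7.0 Y1.9
G1 X21.0 Y1.9
G1 X28.0 Y14.0
M2 ; end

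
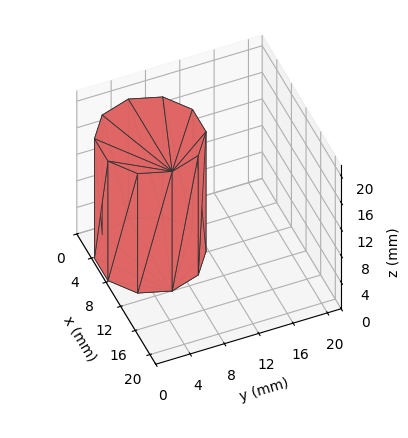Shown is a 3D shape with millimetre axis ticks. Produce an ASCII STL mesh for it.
Reading the render: the shape is a regular 10-sided prism (a cylinder approximated with 10 flat sides), circumscribed radius ≈ 6 mm, height ≈ 18 mm (dimensions read to the nearest mm from the axis ticks). For the STL, each face is triangulated and given an outward normal.

solid part
  facet normal 0.0000 0.0000 -1.0000
    outer loop
      vertex 7.85 11.71 0.00
      vertex 10.85 9.53 0.00
      vertex 12.00 6.00 0.00
    endloop
  endfacet
  facet normal 0.0000 0.0000 -1.0000
    outer loop
      vertex 4.15 11.71 0.00
      vertex 7.85 11.71 0.00
      vertex 12.00 6.00 0.00
    endloop
  endfacet
  facet normal 0.0000 0.0000 -1.0000
    outer loop
      vertex 1.15 9.53 0.00
      vertex 4.15 11.71 0.00
      vertex 12.00 6.00 0.00
    endloop
  endfacet
  facet normal 0.0000 0.0000 -1.0000
    outer loop
      vertex 0.00 6.00 0.00
      vertex 1.15 9.53 0.00
      vertex 12.00 6.00 0.00
    endloop
  endfacet
  facet normal 0.0000 0.0000 -1.0000
    outer loop
      vertex 1.15 2.47 0.00
      vertex 0.00 6.00 0.00
      vertex 12.00 6.00 0.00
    endloop
  endfacet
  facet normal 0.0000 0.0000 -1.0000
    outer loop
      vertex 4.15 0.29 0.00
      vertex 1.15 2.47 0.00
      vertex 12.00 6.00 0.00
    endloop
  endfacet
  facet normal 0.0000 0.0000 -1.0000
    outer loop
      vertex 7.85 0.29 0.00
      vertex 4.15 0.29 0.00
      vertex 12.00 6.00 0.00
    endloop
  endfacet
  facet normal 0.0000 0.0000 -1.0000
    outer loop
      vertex 10.85 2.47 0.00
      vertex 7.85 0.29 0.00
      vertex 12.00 6.00 0.00
    endloop
  endfacet
  facet normal 0.0000 0.0000 1.0000
    outer loop
      vertex 12.00 6.00 18.00
      vertex 10.85 9.53 18.00
      vertex 7.85 11.71 18.00
    endloop
  endfacet
  facet normal 0.0000 0.0000 1.0000
    outer loop
      vertex 12.00 6.00 18.00
      vertex 7.85 11.71 18.00
      vertex 4.15 11.71 18.00
    endloop
  endfacet
  facet normal 0.0000 0.0000 1.0000
    outer loop
      vertex 12.00 6.00 18.00
      vertex 4.15 11.71 18.00
      vertex 1.15 9.53 18.00
    endloop
  endfacet
  facet normal 0.0000 0.0000 1.0000
    outer loop
      vertex 12.00 6.00 18.00
      vertex 1.15 9.53 18.00
      vertex 0.00 6.00 18.00
    endloop
  endfacet
  facet normal 0.0000 0.0000 1.0000
    outer loop
      vertex 12.00 6.00 18.00
      vertex 0.00 6.00 18.00
      vertex 1.15 2.47 18.00
    endloop
  endfacet
  facet normal 0.0000 0.0000 1.0000
    outer loop
      vertex 12.00 6.00 18.00
      vertex 1.15 2.47 18.00
      vertex 4.15 0.29 18.00
    endloop
  endfacet
  facet normal 0.0000 0.0000 1.0000
    outer loop
      vertex 12.00 6.00 18.00
      vertex 4.15 0.29 18.00
      vertex 7.85 0.29 18.00
    endloop
  endfacet
  facet normal 0.0000 0.0000 1.0000
    outer loop
      vertex 12.00 6.00 18.00
      vertex 7.85 0.29 18.00
      vertex 10.85 2.47 18.00
    endloop
  endfacet
  facet normal 0.9508 0.3098 0.0000
    outer loop
      vertex 12.00 6.00 0.00
      vertex 10.85 9.53 0.00
      vertex 10.85 9.53 18.00
    endloop
  endfacet
  facet normal 0.9508 0.3098 0.0000
    outer loop
      vertex 12.00 6.00 0.00
      vertex 10.85 9.53 18.00
      vertex 12.00 6.00 18.00
    endloop
  endfacet
  facet normal 0.5879 0.8090 0.0000
    outer loop
      vertex 10.85 9.53 0.00
      vertex 7.85 11.71 0.00
      vertex 7.85 11.71 18.00
    endloop
  endfacet
  facet normal 0.5879 0.8090 0.0000
    outer loop
      vertex 10.85 9.53 0.00
      vertex 7.85 11.71 18.00
      vertex 10.85 9.53 18.00
    endloop
  endfacet
  facet normal 0.0000 1.0000 0.0000
    outer loop
      vertex 7.85 11.71 0.00
      vertex 4.15 11.71 0.00
      vertex 4.15 11.71 18.00
    endloop
  endfacet
  facet normal 0.0000 1.0000 0.0000
    outer loop
      vertex 7.85 11.71 0.00
      vertex 4.15 11.71 18.00
      vertex 7.85 11.71 18.00
    endloop
  endfacet
  facet normal -0.5879 0.8090 0.0000
    outer loop
      vertex 4.15 11.71 0.00
      vertex 1.15 9.53 0.00
      vertex 1.15 9.53 18.00
    endloop
  endfacet
  facet normal -0.5879 0.8090 0.0000
    outer loop
      vertex 4.15 11.71 0.00
      vertex 1.15 9.53 18.00
      vertex 4.15 11.71 18.00
    endloop
  endfacet
  facet normal -0.9508 0.3098 0.0000
    outer loop
      vertex 1.15 9.53 0.00
      vertex 0.00 6.00 0.00
      vertex 0.00 6.00 18.00
    endloop
  endfacet
  facet normal -0.9508 0.3098 0.0000
    outer loop
      vertex 1.15 9.53 0.00
      vertex 0.00 6.00 18.00
      vertex 1.15 9.53 18.00
    endloop
  endfacet
  facet normal -0.9508 -0.3098 0.0000
    outer loop
      vertex 0.00 6.00 0.00
      vertex 1.15 2.47 0.00
      vertex 1.15 2.47 18.00
    endloop
  endfacet
  facet normal -0.9508 -0.3098 0.0000
    outer loop
      vertex 0.00 6.00 0.00
      vertex 1.15 2.47 18.00
      vertex 0.00 6.00 18.00
    endloop
  endfacet
  facet normal -0.5879 -0.8090 0.0000
    outer loop
      vertex 1.15 2.47 0.00
      vertex 4.15 0.29 0.00
      vertex 4.15 0.29 18.00
    endloop
  endfacet
  facet normal -0.5879 -0.8090 0.0000
    outer loop
      vertex 1.15 2.47 0.00
      vertex 4.15 0.29 18.00
      vertex 1.15 2.47 18.00
    endloop
  endfacet
  facet normal 0.0000 -1.0000 0.0000
    outer loop
      vertex 4.15 0.29 0.00
      vertex 7.85 0.29 0.00
      vertex 7.85 0.29 18.00
    endloop
  endfacet
  facet normal 0.0000 -1.0000 0.0000
    outer loop
      vertex 4.15 0.29 0.00
      vertex 7.85 0.29 18.00
      vertex 4.15 0.29 18.00
    endloop
  endfacet
  facet normal 0.5879 -0.8090 0.0000
    outer loop
      vertex 7.85 0.29 0.00
      vertex 10.85 2.47 0.00
      vertex 10.85 2.47 18.00
    endloop
  endfacet
  facet normal 0.5879 -0.8090 0.0000
    outer loop
      vertex 7.85 0.29 0.00
      vertex 10.85 2.47 18.00
      vertex 7.85 0.29 18.00
    endloop
  endfacet
  facet normal 0.9508 -0.3098 0.0000
    outer loop
      vertex 10.85 2.47 0.00
      vertex 12.00 6.00 0.00
      vertex 12.00 6.00 18.00
    endloop
  endfacet
  facet normal 0.9508 -0.3098 0.0000
    outer loop
      vertex 10.85 2.47 0.00
      vertex 12.00 6.00 18.00
      vertex 10.85 2.47 18.00
    endloop
  endfacet
endsolid part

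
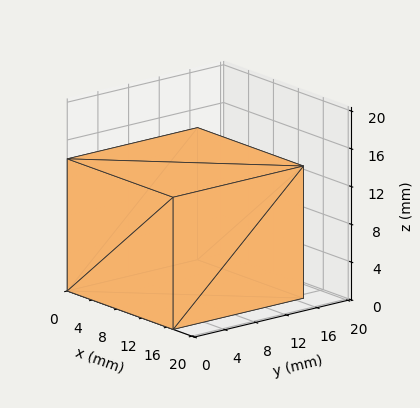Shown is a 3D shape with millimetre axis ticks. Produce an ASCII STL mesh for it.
Reading the render: the shape is a rectangular box, roughly 17 × 17 mm footprint and 14 mm tall (dimensions read to the nearest mm from the axis ticks). For the STL, each face is triangulated and given an outward normal.

solid part
  facet normal 0.0000 0.0000 -1.0000
    outer loop
      vertex 17.000 17.000 0.000
      vertex 17.000 0.000 0.000
      vertex 0.000 0.000 0.000
    endloop
  endfacet
  facet normal 0.0000 0.0000 -1.0000
    outer loop
      vertex 0.000 17.000 0.000
      vertex 17.000 17.000 0.000
      vertex 0.000 0.000 0.000
    endloop
  endfacet
  facet normal 0.0000 0.0000 1.0000
    outer loop
      vertex 0.000 0.000 14.000
      vertex 17.000 0.000 14.000
      vertex 17.000 17.000 14.000
    endloop
  endfacet
  facet normal 0.0000 0.0000 1.0000
    outer loop
      vertex 0.000 0.000 14.000
      vertex 17.000 17.000 14.000
      vertex 0.000 17.000 14.000
    endloop
  endfacet
  facet normal 0.0000 -1.0000 0.0000
    outer loop
      vertex 0.000 0.000 0.000
      vertex 17.000 0.000 0.000
      vertex 17.000 0.000 14.000
    endloop
  endfacet
  facet normal 0.0000 -1.0000 0.0000
    outer loop
      vertex 0.000 0.000 0.000
      vertex 17.000 0.000 14.000
      vertex 0.000 0.000 14.000
    endloop
  endfacet
  facet normal 0.0000 1.0000 0.0000
    outer loop
      vertex 17.000 17.000 14.000
      vertex 17.000 17.000 0.000
      vertex 0.000 17.000 0.000
    endloop
  endfacet
  facet normal 0.0000 1.0000 0.0000
    outer loop
      vertex 0.000 17.000 14.000
      vertex 17.000 17.000 14.000
      vertex 0.000 17.000 0.000
    endloop
  endfacet
  facet normal -1.0000 0.0000 0.0000
    outer loop
      vertex 0.000 17.000 14.000
      vertex 0.000 17.000 0.000
      vertex 0.000 0.000 0.000
    endloop
  endfacet
  facet normal -1.0000 0.0000 0.0000
    outer loop
      vertex 0.000 0.000 14.000
      vertex 0.000 17.000 14.000
      vertex 0.000 0.000 0.000
    endloop
  endfacet
  facet normal 1.0000 0.0000 0.0000
    outer loop
      vertex 17.000 0.000 0.000
      vertex 17.000 17.000 0.000
      vertex 17.000 17.000 14.000
    endloop
  endfacet
  facet normal 1.0000 0.0000 0.0000
    outer loop
      vertex 17.000 0.000 0.000
      vertex 17.000 17.000 14.000
      vertex 17.000 0.000 14.000
    endloop
  endfacet
endsolid part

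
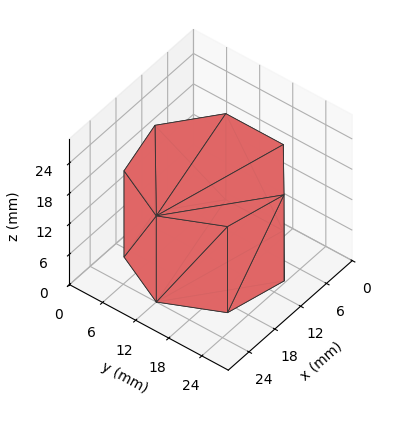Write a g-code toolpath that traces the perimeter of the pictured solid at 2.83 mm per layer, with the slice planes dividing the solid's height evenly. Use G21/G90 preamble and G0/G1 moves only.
Reading the render: the shape is a regular 7-sided prism (a cylinder approximated with 7 flat sides), circumscribed radius ≈ 12 mm, height ≈ 17 mm (dimensions read to the nearest mm from the axis ticks). For the g-code, the solid's height is divided into equal slices at the stated Δz and each level perimeter traced with G1 moves after a G0 lift.

; perimeter-only toolpath
G21 ; units = mm
G90 ; absolute positioning
G28 ; home
; layer 1
G0 Z2.83
G0 X24.00 Y12.00
G1 X19.48 Y21.38
G1 X9.33 Y23.70
G1 X1.19 Y17.21
G1 X1.19 Y6.79
G1 X9.33 Y0.30
G1 X19.48 Y2.62
G1 X24.00 Y12.00
; layer 2
G0 Z5.67
G0 X24.00 Y12.00
G1 X19.48 Y21.38
G1 X9.33 Y23.70
G1 X1.19 Y17.21
G1 X1.19 Y6.79
G1 X9.33 Y0.30
G1 X19.48 Y2.62
G1 X24.00 Y12.00
; layer 3
G0 Z8.50
G0 X24.00 Y12.00
G1 X19.48 Y21.38
G1 X9.33 Y23.70
G1 X1.19 Y17.21
G1 X1.19 Y6.79
G1 X9.33 Y0.30
G1 X19.48 Y2.62
G1 X24.00 Y12.00
; layer 4
G0 Z11.33
G0 X24.00 Y12.00
G1 X19.48 Y21.38
G1 X9.33 Y23.70
G1 X1.19 Y17.21
G1 X1.19 Y6.79
G1 X9.33 Y0.30
G1 X19.48 Y2.62
G1 X24.00 Y12.00
; layer 5
G0 Z14.17
G0 X24.00 Y12.00
G1 X19.48 Y21.38
G1 X9.33 Y23.70
G1 X1.19 Y17.21
G1 X1.19 Y6.79
G1 X9.33 Y0.30
G1 X19.48 Y2.62
G1 X24.00 Y12.00
; layer 6
G0 Z17.00
G0 X24.00 Y12.00
G1 X19.48 Y21.38
G1 X9.33 Y23.70
G1 X1.19 Y17.21
G1 X1.19 Y6.79
G1 X9.33 Y0.30
G1 X19.48 Y2.62
G1 X24.00 Y12.00
M2 ; end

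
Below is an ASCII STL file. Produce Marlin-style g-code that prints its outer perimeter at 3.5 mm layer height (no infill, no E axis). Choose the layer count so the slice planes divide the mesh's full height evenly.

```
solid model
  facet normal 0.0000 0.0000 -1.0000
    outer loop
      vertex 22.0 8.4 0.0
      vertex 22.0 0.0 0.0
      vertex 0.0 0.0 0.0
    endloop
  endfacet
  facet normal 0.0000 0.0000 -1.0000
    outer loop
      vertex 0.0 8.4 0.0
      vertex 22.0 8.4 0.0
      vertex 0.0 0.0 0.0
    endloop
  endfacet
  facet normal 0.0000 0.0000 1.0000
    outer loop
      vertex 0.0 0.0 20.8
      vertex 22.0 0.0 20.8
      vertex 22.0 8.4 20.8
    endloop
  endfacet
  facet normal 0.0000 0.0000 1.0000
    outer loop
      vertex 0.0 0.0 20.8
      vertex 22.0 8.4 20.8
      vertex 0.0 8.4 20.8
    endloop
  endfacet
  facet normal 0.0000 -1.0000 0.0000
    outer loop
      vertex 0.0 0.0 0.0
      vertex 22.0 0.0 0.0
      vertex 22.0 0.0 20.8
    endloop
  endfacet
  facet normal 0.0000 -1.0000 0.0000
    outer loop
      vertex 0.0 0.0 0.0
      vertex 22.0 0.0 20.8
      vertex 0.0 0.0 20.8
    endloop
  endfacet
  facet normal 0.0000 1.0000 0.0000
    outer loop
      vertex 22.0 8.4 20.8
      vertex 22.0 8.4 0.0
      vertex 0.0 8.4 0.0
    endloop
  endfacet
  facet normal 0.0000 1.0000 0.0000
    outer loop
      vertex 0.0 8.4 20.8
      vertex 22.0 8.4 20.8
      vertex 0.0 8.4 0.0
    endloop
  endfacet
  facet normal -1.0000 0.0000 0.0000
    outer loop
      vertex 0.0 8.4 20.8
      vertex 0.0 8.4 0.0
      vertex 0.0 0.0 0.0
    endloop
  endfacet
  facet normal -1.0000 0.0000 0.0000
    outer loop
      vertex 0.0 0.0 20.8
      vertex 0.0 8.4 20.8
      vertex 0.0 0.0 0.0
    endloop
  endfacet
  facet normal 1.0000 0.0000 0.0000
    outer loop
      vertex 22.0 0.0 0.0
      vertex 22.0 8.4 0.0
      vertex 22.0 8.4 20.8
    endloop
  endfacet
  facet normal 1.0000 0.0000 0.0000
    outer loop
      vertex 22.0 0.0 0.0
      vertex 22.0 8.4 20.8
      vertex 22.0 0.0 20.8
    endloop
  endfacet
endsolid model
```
; perimeter-only toolpath
G21 ; units = mm
G90 ; absolute positioning
G28 ; home
; layer 1
G0 Z3.5
G0 X0.0 Y0.0
G1 X22.0 Y0.0
G1 X22.0 Y8.4
G1 X0.0 Y8.4
G1 X0.0 Y0.0
; layer 2
G0 Z6.9
G0 X0.0 Y0.0
G1 X22.0 Y0.0
G1 X22.0 Y8.4
G1 X0.0 Y8.4
G1 X0.0 Y0.0
; layer 3
G0 Z10.4
G0 X0.0 Y0.0
G1 X22.0 Y0.0
G1 X22.0 Y8.4
G1 X0.0 Y8.4
G1 X0.0 Y0.0
; layer 4
G0 Z13.9
G0 X0.0 Y0.0
G1 X22.0 Y0.0
G1 X22.0 Y8.4
G1 X0.0 Y8.4
G1 X0.0 Y0.0
; layer 5
G0 Z17.3
G0 X0.0 Y0.0
G1 X22.0 Y0.0
G1 X22.0 Y8.4
G1 X0.0 Y8.4
G1 X0.0 Y0.0
; layer 6
G0 Z20.8
G0 X0.0 Y0.0
G1 X22.0 Y0.0
G1 X22.0 Y8.4
G1 X0.0 Y8.4
G1 X0.0 Y0.0
M2 ; end

The solid is a rectangular box, roughly 22 × 8.4 mm footprint and 20.8 mm tall. Slicing at Δz = 3.5 mm — 6 equal slices spanning the solid's height, so layer i sits at z = i·h/6 — gives 6 non-empty perimeters. Each is a 4-segment closed polygon; G0 lifts to the layer z and rapids to the start vertex, then G1 traces the edges.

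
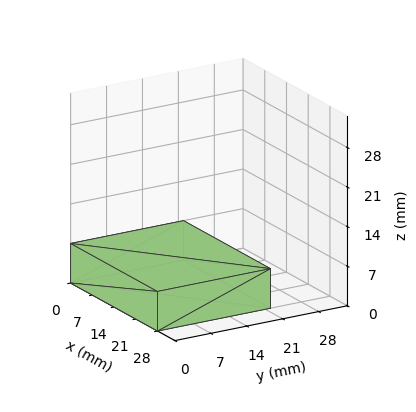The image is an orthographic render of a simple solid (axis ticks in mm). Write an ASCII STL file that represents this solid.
Reading the render: the shape is a rectangular box, roughly 28 × 22 mm footprint and 7 mm tall (dimensions read to the nearest mm from the axis ticks). For the STL, each face is triangulated and given an outward normal.

solid part
  facet normal 0.0000 0.0000 -1.0000
    outer loop
      vertex 28.000 22.000 0.000
      vertex 28.000 0.000 0.000
      vertex 0.000 0.000 0.000
    endloop
  endfacet
  facet normal 0.0000 0.0000 -1.0000
    outer loop
      vertex 0.000 22.000 0.000
      vertex 28.000 22.000 0.000
      vertex 0.000 0.000 0.000
    endloop
  endfacet
  facet normal 0.0000 0.0000 1.0000
    outer loop
      vertex 0.000 0.000 7.000
      vertex 28.000 0.000 7.000
      vertex 28.000 22.000 7.000
    endloop
  endfacet
  facet normal 0.0000 0.0000 1.0000
    outer loop
      vertex 0.000 0.000 7.000
      vertex 28.000 22.000 7.000
      vertex 0.000 22.000 7.000
    endloop
  endfacet
  facet normal 0.0000 -1.0000 0.0000
    outer loop
      vertex 0.000 0.000 0.000
      vertex 28.000 0.000 0.000
      vertex 28.000 0.000 7.000
    endloop
  endfacet
  facet normal 0.0000 -1.0000 0.0000
    outer loop
      vertex 0.000 0.000 0.000
      vertex 28.000 0.000 7.000
      vertex 0.000 0.000 7.000
    endloop
  endfacet
  facet normal 0.0000 1.0000 0.0000
    outer loop
      vertex 28.000 22.000 7.000
      vertex 28.000 22.000 0.000
      vertex 0.000 22.000 0.000
    endloop
  endfacet
  facet normal 0.0000 1.0000 0.0000
    outer loop
      vertex 0.000 22.000 7.000
      vertex 28.000 22.000 7.000
      vertex 0.000 22.000 0.000
    endloop
  endfacet
  facet normal -1.0000 0.0000 0.0000
    outer loop
      vertex 0.000 22.000 7.000
      vertex 0.000 22.000 0.000
      vertex 0.000 0.000 0.000
    endloop
  endfacet
  facet normal -1.0000 0.0000 0.0000
    outer loop
      vertex 0.000 0.000 7.000
      vertex 0.000 22.000 7.000
      vertex 0.000 0.000 0.000
    endloop
  endfacet
  facet normal 1.0000 0.0000 0.0000
    outer loop
      vertex 28.000 0.000 0.000
      vertex 28.000 22.000 0.000
      vertex 28.000 22.000 7.000
    endloop
  endfacet
  facet normal 1.0000 0.0000 0.0000
    outer loop
      vertex 28.000 0.000 0.000
      vertex 28.000 22.000 7.000
      vertex 28.000 0.000 7.000
    endloop
  endfacet
endsolid part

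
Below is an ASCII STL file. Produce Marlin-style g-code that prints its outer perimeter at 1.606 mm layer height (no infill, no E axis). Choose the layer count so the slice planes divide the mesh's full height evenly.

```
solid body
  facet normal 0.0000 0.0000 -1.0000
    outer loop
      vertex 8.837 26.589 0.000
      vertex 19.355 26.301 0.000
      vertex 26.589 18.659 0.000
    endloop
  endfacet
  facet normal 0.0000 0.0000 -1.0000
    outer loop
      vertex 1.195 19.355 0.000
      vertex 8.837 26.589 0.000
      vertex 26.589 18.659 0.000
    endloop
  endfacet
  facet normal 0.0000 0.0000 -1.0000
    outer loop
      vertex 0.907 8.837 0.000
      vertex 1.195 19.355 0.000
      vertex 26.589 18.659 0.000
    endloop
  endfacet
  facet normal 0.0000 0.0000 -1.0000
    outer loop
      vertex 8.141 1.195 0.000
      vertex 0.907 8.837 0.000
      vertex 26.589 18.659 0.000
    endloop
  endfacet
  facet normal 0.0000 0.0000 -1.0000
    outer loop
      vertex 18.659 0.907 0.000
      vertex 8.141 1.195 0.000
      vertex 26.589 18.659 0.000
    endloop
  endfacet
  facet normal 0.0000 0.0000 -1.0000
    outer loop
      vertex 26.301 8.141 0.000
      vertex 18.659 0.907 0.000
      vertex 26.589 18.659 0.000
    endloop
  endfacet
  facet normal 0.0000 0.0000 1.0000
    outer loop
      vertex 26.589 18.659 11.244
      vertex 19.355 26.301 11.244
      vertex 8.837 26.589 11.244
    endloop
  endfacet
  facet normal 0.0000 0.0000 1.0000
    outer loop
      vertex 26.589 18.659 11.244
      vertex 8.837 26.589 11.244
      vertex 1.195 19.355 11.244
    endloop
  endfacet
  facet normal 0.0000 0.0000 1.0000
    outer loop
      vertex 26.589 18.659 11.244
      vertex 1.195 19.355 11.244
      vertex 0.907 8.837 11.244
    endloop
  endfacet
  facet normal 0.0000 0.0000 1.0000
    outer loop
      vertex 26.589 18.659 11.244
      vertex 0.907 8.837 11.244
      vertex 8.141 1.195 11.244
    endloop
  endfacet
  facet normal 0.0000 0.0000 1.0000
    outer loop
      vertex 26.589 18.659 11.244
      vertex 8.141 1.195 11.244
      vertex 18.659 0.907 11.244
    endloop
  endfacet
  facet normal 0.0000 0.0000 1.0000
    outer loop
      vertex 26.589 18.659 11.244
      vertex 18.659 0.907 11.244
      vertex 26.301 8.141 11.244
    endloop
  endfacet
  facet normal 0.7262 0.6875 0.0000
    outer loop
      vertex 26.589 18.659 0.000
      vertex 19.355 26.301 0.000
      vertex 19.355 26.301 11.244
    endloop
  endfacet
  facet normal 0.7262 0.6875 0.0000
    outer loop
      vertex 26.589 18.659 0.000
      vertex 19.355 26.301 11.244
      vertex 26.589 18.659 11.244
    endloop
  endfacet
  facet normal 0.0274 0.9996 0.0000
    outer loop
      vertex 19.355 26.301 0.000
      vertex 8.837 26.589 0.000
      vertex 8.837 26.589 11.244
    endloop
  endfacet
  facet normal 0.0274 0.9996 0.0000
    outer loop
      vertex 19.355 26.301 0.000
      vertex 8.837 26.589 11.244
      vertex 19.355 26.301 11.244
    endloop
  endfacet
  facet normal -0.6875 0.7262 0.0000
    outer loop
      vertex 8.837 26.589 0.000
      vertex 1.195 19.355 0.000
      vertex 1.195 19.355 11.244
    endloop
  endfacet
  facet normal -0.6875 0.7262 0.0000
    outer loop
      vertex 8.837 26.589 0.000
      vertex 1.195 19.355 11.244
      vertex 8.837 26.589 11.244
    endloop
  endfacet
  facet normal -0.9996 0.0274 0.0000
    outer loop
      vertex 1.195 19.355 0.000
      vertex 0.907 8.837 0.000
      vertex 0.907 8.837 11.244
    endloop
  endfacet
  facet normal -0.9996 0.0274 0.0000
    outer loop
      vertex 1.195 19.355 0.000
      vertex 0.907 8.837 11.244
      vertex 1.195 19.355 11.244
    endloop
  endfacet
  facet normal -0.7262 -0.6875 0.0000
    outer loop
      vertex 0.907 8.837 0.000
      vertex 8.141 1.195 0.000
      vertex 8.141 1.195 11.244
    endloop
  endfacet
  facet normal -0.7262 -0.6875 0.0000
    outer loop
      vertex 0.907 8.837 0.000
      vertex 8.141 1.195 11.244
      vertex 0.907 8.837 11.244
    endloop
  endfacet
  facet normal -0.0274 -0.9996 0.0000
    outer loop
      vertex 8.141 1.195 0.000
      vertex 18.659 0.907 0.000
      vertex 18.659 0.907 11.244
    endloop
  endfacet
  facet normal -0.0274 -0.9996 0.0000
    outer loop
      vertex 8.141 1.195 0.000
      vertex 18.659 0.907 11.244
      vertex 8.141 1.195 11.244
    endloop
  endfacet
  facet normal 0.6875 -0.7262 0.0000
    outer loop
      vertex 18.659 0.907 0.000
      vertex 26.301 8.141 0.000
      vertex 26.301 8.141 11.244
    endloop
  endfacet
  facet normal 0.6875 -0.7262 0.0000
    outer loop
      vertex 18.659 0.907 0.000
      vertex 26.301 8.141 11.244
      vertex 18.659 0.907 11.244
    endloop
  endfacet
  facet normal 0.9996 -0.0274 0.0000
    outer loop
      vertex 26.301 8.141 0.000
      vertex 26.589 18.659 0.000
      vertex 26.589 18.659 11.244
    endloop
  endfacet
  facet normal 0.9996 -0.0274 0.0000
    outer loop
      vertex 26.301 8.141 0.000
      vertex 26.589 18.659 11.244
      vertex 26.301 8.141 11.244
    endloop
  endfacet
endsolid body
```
; perimeter-only toolpath
G21 ; units = mm
G90 ; absolute positioning
G28 ; home
; layer 1
G0 Z1.606
G0 X26.589 Y18.659
G1 X19.355 Y26.301
G1 X8.837 Y26.589
G1 X1.195 Y19.355
G1 X0.907 Y8.837
G1 X8.141 Y1.195
G1 X18.659 Y0.907
G1 X26.301 Y8.141
G1 X26.589 Y18.659
; layer 2
G0 Z3.213
G0 X26.589 Y18.659
G1 X19.355 Y26.301
G1 X8.837 Y26.589
G1 X1.195 Y19.355
G1 X0.907 Y8.837
G1 X8.141 Y1.195
G1 X18.659 Y0.907
G1 X26.301 Y8.141
G1 X26.589 Y18.659
; layer 3
G0 Z4.819
G0 X26.589 Y18.659
G1 X19.355 Y26.301
G1 X8.837 Y26.589
G1 X1.195 Y19.355
G1 X0.907 Y8.837
G1 X8.141 Y1.195
G1 X18.659 Y0.907
G1 X26.301 Y8.141
G1 X26.589 Y18.659
; layer 4
G0 Z6.425
G0 X26.589 Y18.659
G1 X19.355 Y26.301
G1 X8.837 Y26.589
G1 X1.195 Y19.355
G1 X0.907 Y8.837
G1 X8.141 Y1.195
G1 X18.659 Y0.907
G1 X26.301 Y8.141
G1 X26.589 Y18.659
; layer 5
G0 Z8.031
G0 X26.589 Y18.659
G1 X19.355 Y26.301
G1 X8.837 Y26.589
G1 X1.195 Y19.355
G1 X0.907 Y8.837
G1 X8.141 Y1.195
G1 X18.659 Y0.907
G1 X26.301 Y8.141
G1 X26.589 Y18.659
; layer 6
G0 Z9.638
G0 X26.589 Y18.659
G1 X19.355 Y26.301
G1 X8.837 Y26.589
G1 X1.195 Y19.355
G1 X0.907 Y8.837
G1 X8.141 Y1.195
G1 X18.659 Y0.907
G1 X26.301 Y8.141
G1 X26.589 Y18.659
; layer 7
G0 Z11.244
G0 X26.589 Y18.659
G1 X19.355 Y26.301
G1 X8.837 Y26.589
G1 X1.195 Y19.355
G1 X0.907 Y8.837
G1 X8.141 Y1.195
G1 X18.659 Y0.907
G1 X26.301 Y8.141
G1 X26.589 Y18.659
M2 ; end

The solid is a regular 8-sided prism (a cylinder approximated with 8 flat sides), circumscribed radius ≈ 13.7 mm, height ≈ 11.2 mm. Slicing at Δz = 1.606 mm — 7 equal slices spanning the solid's height, so layer i sits at z = i·h/7 — gives 7 non-empty perimeters. Each is a 8-segment closed polygon; G0 lifts to the layer z and rapids to the start vertex, then G1 traces the edges.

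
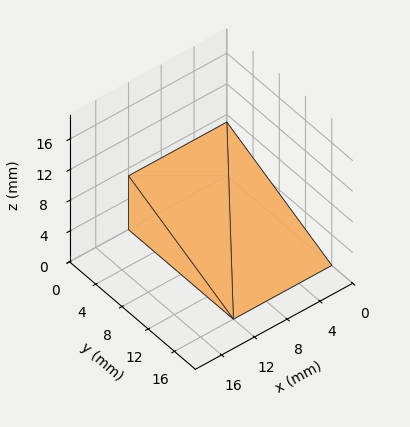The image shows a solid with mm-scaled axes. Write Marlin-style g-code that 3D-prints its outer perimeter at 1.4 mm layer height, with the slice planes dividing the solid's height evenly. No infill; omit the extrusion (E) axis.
Reading the render: the shape is a wedge (ramp): 12 × 16 mm base, rising to 7 mm along the y=0 edge and sloping linearly to z=0 at y=16 (dimensions read to the nearest mm from the axis ticks). For the g-code, the solid's height is divided into equal slices at the stated Δz and each level perimeter traced with G1 moves after a G0 lift.

; perimeter-only toolpath
G21 ; units = mm
G90 ; absolute positioning
G28 ; home
; layer 1
G0 Z1.4
G0 X0.0 Y0.0
G1 X12.0 Y0.0
G1 X12.0 Y12.8
G1 X0.0 Y12.8
G1 X0.0 Y0.0
; layer 2
G0 Z2.8
G0 X0.0 Y0.0
G1 X12.0 Y0.0
G1 X12.0 Y9.6
G1 X0.0 Y9.6
G1 X0.0 Y0.0
; layer 3
G0 Z4.2
G0 X0.0 Y0.0
G1 X12.0 Y0.0
G1 X12.0 Y6.4
G1 X0.0 Y6.4
G1 X0.0 Y0.0
; layer 4
G0 Z5.6
G0 X0.0 Y0.0
G1 X12.0 Y0.0
G1 X12.0 Y3.2
G1 X0.0 Y3.2
G1 X0.0 Y0.0
M2 ; end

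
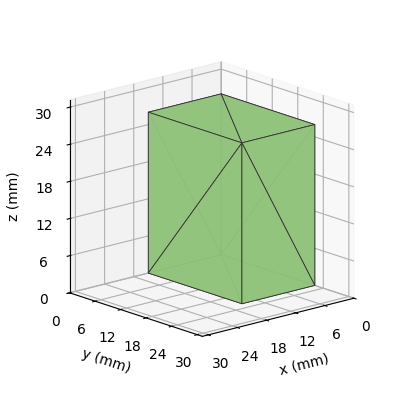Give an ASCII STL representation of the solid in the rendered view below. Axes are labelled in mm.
Reading the render: the shape is a rectangular box, roughly 15 × 22 mm footprint and 26 mm tall (dimensions read to the nearest mm from the axis ticks). For the STL, each face is triangulated and given an outward normal.

solid part
  facet normal 0.0000 0.0000 -1.0000
    outer loop
      vertex 15.00 22.00 0.00
      vertex 15.00 0.00 0.00
      vertex 0.00 0.00 0.00
    endloop
  endfacet
  facet normal 0.0000 0.0000 -1.0000
    outer loop
      vertex 0.00 22.00 0.00
      vertex 15.00 22.00 0.00
      vertex 0.00 0.00 0.00
    endloop
  endfacet
  facet normal 0.0000 0.0000 1.0000
    outer loop
      vertex 0.00 0.00 26.00
      vertex 15.00 0.00 26.00
      vertex 15.00 22.00 26.00
    endloop
  endfacet
  facet normal 0.0000 0.0000 1.0000
    outer loop
      vertex 0.00 0.00 26.00
      vertex 15.00 22.00 26.00
      vertex 0.00 22.00 26.00
    endloop
  endfacet
  facet normal 0.0000 -1.0000 0.0000
    outer loop
      vertex 0.00 0.00 0.00
      vertex 15.00 0.00 0.00
      vertex 15.00 0.00 26.00
    endloop
  endfacet
  facet normal 0.0000 -1.0000 0.0000
    outer loop
      vertex 0.00 0.00 0.00
      vertex 15.00 0.00 26.00
      vertex 0.00 0.00 26.00
    endloop
  endfacet
  facet normal 0.0000 1.0000 0.0000
    outer loop
      vertex 15.00 22.00 26.00
      vertex 15.00 22.00 0.00
      vertex 0.00 22.00 0.00
    endloop
  endfacet
  facet normal 0.0000 1.0000 0.0000
    outer loop
      vertex 0.00 22.00 26.00
      vertex 15.00 22.00 26.00
      vertex 0.00 22.00 0.00
    endloop
  endfacet
  facet normal -1.0000 0.0000 0.0000
    outer loop
      vertex 0.00 22.00 26.00
      vertex 0.00 22.00 0.00
      vertex 0.00 0.00 0.00
    endloop
  endfacet
  facet normal -1.0000 0.0000 0.0000
    outer loop
      vertex 0.00 0.00 26.00
      vertex 0.00 22.00 26.00
      vertex 0.00 0.00 0.00
    endloop
  endfacet
  facet normal 1.0000 0.0000 0.0000
    outer loop
      vertex 15.00 0.00 0.00
      vertex 15.00 22.00 0.00
      vertex 15.00 22.00 26.00
    endloop
  endfacet
  facet normal 1.0000 0.0000 0.0000
    outer loop
      vertex 15.00 0.00 0.00
      vertex 15.00 22.00 26.00
      vertex 15.00 0.00 26.00
    endloop
  endfacet
endsolid part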